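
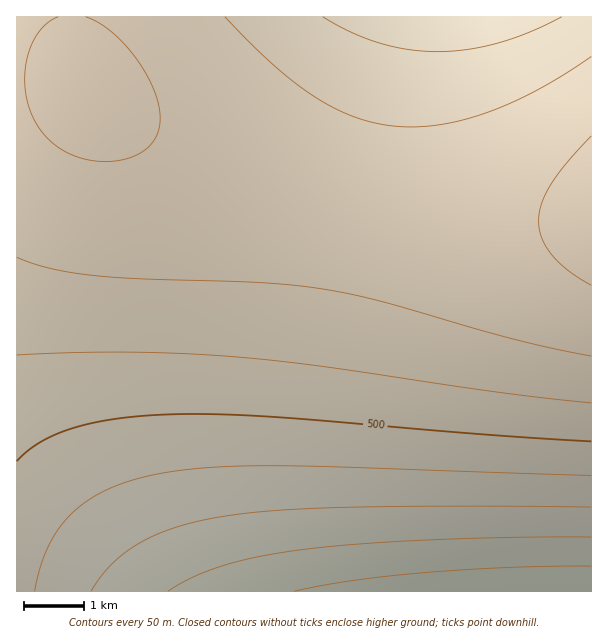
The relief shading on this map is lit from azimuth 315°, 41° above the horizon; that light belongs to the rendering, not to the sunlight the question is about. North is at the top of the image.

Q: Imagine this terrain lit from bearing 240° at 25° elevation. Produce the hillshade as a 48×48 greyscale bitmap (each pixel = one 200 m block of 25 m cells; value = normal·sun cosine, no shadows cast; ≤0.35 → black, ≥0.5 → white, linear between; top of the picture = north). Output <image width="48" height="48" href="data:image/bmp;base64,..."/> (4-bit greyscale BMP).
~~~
<image width="48" height="48" href="data:image/bmp;base64,Qk32BAAAAAAAAHYAAAAoAAAAMAAAADAAAAABAAQAAAAAAIAEAAATCwAAEwsAABAAAAAAAAAAAAAAABEREQAiIiIAMzMzAERERABVVVUAZmZmAHd3dwCIiIgAmZmZAKqqqgC7u7sAzMzMAN3d3QDu7u4A////ADNERVVmZ3d4iImZmZqqqqqru7u7u7vMzDNEVVZmd3eIiJmZmaqqqqq7u7u7u7vMzERFVWZnd3iIiZmZmqqqqqu7u7u7u7vMzERVVmZ3d4iImZmZqqqqqru7u7u7u7vMzEVVZmd3eIiJmZmaqqqqqru7u7u7u7vMzFVWZnd3iIiZmZmqqqqqq7u7u7u7u7vMzFVmZnd4iImZmZqqqqqqu7u7u7u7u7vMzFZmZ3eIiImZmaqqqqqru7u7u7u7u7u8zGZmd3iIiJmZmaqqqqqru7u7u7u7u7u7vGZnd4iIiZmZmqqqqqqru7u7u7u7u7u7u2d3eIiImZmZqqqqqqq7u7u7u7u7u7u7u3d3iIiJmZmZqqqqqqqru7u7u7u7u7u7u3d4iIiZmZmaqqqqqqqru7u7u7u7u7u7u3eIiImZmZmqqqqqqqqqu7u7u7u7u7u7u3iIiImZmZmqqqqqqqqqq7u7u7u7u7u7u4iIiJmZmZmqqqqqqqqqqqq7u7u7u7u7u4iIiZmZmZqqqqqqqqqqqqqqq7u7u7u7u4iJmZmZmZqqqqqqqqqqqqqqqqq7u7u7u4iZmZmZmZqqqqqqqqqqqqqqqqqqqru7u5mZmZmZmZmqqqqqqqqqqqqqqqqqqqqqq5mZmZmZmZmZqqqqqqqqqqqqqqqqqqqqqpmZmZmZmZmZmZmZqqqqqqqqqqqqqqqqqpmZmZmZmZmZmZmZmZmZmZqqqqqqqqqqqpmZmZmZmZmZmZmZmZmZmZmZmaqqqqqqqpmZmZmZmZmZmZmZmZmZmZmZmZmZqqqqqpmZmZmZmZmZmZmZmZmZmZmZmZmZmZqqqpmZmZmZmZmZmZmZmZmZmZmZmZmZmZmZqpmZmZmZmZmZmIiIiIiIiIiZmZmZmZmZmZmZmZmZmZiIiIiIiIiIiIiIiJmZmZmZmZmZmZmZmIiIiIiIiIiIiIiIiIiJmZmZmZmZmZmYiIiIiIiIiIiIiIiIiIiIiZmZmZmZmZmIiIiIiId3d3d3d3iIiIiIiImZmZmZmZiIiIiId3d3d3d3d3d3iIiIiIiZmZmZmYiIiId3d3d3d3d3d3d3d3iIiIiImZmZmYiIiHd3d3d3d3d3d3d3d3d4iIiIiZmZmIiId3d3d2ZmZmZmZmd3d3d3iIiIiJmZiIiHd3d3ZmZmZmZmZmZmd3d3eIiIiJmZiIh3d3dmZmZmZmZmZmZmZ3d3d3iIiJmYiId3d2ZmZmZlVVVWZmZmZmd3d3iIiJmYiId3dmZmZlVVVVVVVVZmZmZ3d3eIiJmIiHd3ZmZlVVVVVVVVVVVWZmZnd3d4iJmIh3d2ZmZVVVVVVVVVVVVVZmZmd3d3iJmIh3dmZlVVVVVERERFVVVVVmZmZ3d3iJiId3ZmZVVVVERERERERFVVVWZmZ3d3eIiId3ZmVVVUREREREREREVVVVZmZnd3eIiHd2ZmVVVERERERERERERFVVVmZnd3d4iHd2ZlVVREREQzMzNEREREVVVmZmd3d4iHdmZVVURERDMzMzMzREREVVVWZmd3dw=="/>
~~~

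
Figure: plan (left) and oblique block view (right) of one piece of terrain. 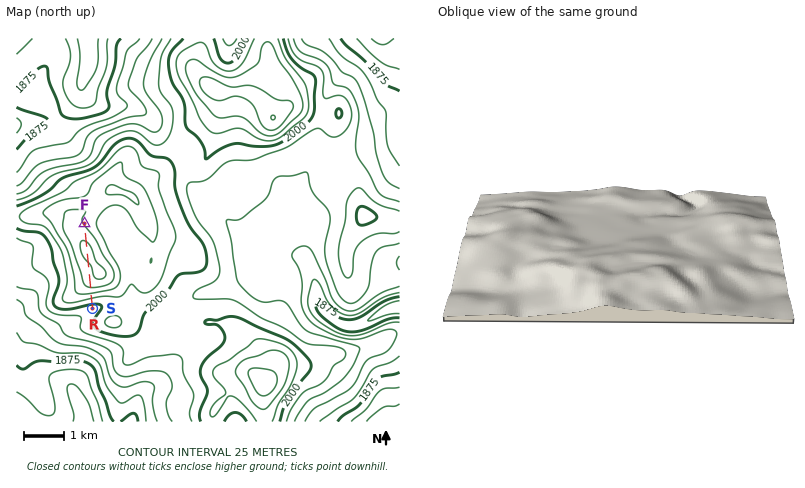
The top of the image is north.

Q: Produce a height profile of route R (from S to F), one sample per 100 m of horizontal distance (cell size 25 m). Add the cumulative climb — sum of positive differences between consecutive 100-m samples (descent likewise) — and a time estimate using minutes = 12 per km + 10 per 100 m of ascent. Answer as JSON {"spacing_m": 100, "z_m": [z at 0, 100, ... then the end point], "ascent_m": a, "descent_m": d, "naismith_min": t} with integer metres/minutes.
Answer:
{"spacing_m": 100, "z_m": [1991, 1999, 2014, 2034, 2054, 2071, 2083, 2090, 2093, 2094, 2095, 2098, 2101, 2105, 2106, 2106, 2104, 2099, 2093, 2086, 2079, 2074, 2073], "ascent_m": 115, "descent_m": 33, "naismith_min": 37}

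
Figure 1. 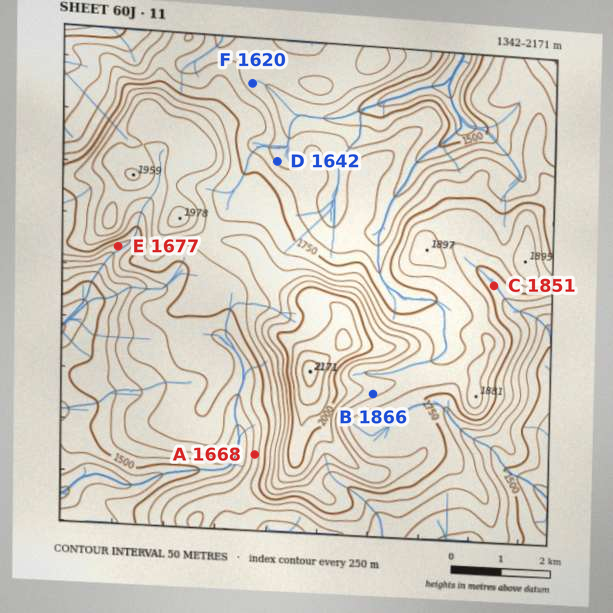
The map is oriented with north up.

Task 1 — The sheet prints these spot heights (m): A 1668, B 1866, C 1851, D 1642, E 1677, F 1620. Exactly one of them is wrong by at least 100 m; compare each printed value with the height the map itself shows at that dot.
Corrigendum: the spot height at C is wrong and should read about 1726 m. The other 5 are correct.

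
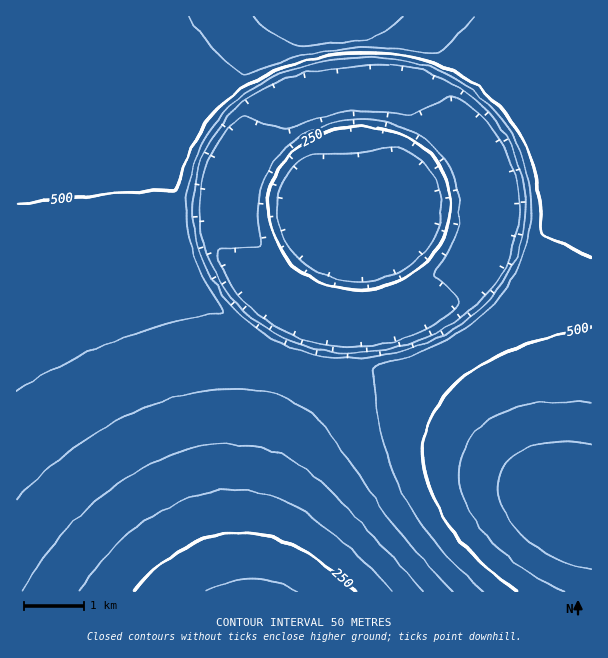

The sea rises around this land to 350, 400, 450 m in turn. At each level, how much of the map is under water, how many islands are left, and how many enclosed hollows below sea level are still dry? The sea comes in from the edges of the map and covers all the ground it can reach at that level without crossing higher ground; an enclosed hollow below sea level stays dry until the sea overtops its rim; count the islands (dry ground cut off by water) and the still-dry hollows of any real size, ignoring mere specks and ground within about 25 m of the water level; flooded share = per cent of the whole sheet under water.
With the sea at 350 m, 12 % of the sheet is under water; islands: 0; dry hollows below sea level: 1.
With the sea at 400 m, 19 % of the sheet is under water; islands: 0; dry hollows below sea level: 1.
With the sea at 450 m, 54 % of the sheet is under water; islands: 0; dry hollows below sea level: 0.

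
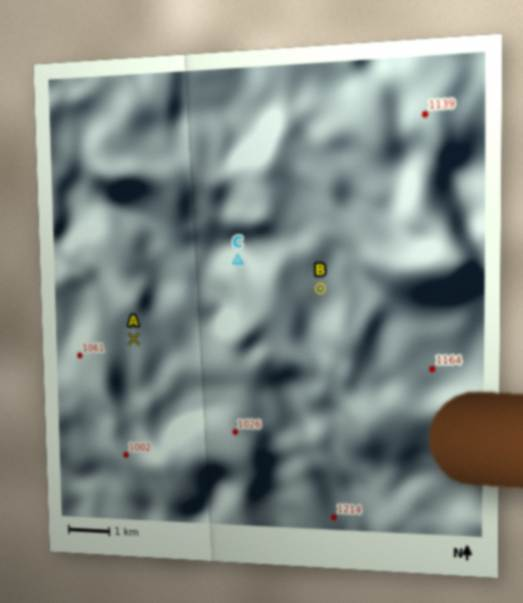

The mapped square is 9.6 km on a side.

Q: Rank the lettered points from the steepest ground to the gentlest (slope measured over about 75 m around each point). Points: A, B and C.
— C B A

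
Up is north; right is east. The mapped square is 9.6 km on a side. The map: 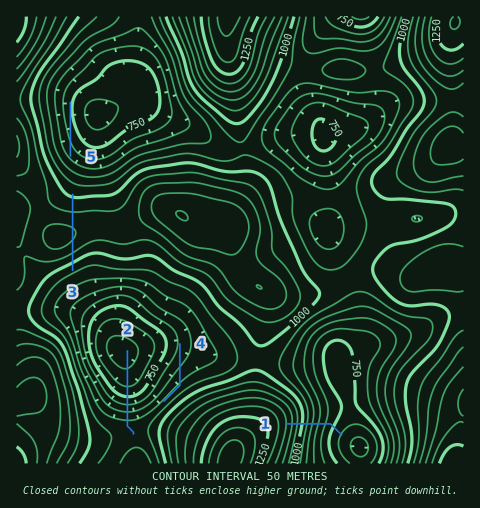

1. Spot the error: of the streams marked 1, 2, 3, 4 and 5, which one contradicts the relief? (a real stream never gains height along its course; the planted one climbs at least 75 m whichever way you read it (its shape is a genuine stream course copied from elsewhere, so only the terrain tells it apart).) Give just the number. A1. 3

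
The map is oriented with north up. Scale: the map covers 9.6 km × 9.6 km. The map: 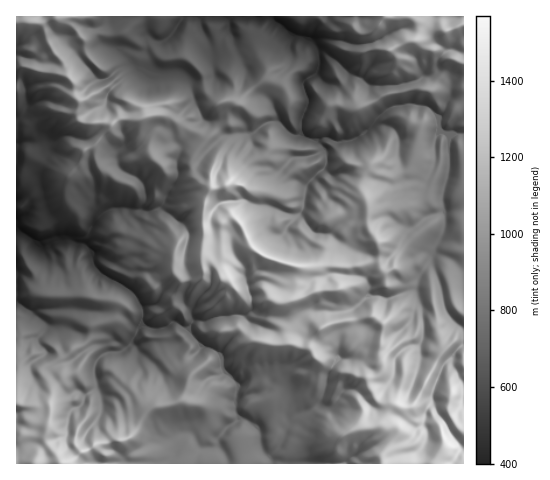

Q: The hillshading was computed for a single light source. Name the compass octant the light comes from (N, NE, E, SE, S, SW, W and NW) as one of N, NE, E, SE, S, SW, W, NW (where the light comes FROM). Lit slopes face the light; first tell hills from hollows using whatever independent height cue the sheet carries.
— NE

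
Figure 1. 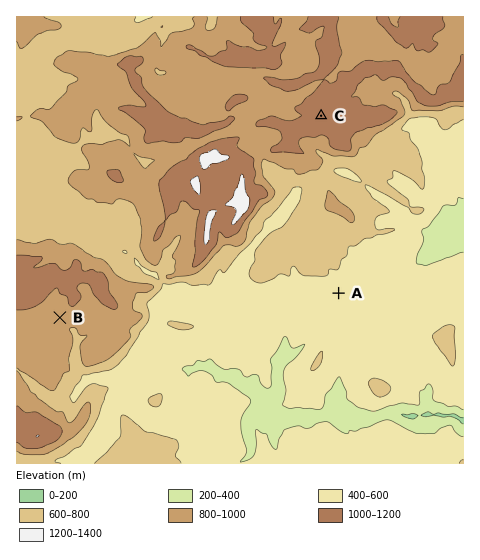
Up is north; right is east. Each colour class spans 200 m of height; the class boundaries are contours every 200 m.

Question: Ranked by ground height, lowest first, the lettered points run A B C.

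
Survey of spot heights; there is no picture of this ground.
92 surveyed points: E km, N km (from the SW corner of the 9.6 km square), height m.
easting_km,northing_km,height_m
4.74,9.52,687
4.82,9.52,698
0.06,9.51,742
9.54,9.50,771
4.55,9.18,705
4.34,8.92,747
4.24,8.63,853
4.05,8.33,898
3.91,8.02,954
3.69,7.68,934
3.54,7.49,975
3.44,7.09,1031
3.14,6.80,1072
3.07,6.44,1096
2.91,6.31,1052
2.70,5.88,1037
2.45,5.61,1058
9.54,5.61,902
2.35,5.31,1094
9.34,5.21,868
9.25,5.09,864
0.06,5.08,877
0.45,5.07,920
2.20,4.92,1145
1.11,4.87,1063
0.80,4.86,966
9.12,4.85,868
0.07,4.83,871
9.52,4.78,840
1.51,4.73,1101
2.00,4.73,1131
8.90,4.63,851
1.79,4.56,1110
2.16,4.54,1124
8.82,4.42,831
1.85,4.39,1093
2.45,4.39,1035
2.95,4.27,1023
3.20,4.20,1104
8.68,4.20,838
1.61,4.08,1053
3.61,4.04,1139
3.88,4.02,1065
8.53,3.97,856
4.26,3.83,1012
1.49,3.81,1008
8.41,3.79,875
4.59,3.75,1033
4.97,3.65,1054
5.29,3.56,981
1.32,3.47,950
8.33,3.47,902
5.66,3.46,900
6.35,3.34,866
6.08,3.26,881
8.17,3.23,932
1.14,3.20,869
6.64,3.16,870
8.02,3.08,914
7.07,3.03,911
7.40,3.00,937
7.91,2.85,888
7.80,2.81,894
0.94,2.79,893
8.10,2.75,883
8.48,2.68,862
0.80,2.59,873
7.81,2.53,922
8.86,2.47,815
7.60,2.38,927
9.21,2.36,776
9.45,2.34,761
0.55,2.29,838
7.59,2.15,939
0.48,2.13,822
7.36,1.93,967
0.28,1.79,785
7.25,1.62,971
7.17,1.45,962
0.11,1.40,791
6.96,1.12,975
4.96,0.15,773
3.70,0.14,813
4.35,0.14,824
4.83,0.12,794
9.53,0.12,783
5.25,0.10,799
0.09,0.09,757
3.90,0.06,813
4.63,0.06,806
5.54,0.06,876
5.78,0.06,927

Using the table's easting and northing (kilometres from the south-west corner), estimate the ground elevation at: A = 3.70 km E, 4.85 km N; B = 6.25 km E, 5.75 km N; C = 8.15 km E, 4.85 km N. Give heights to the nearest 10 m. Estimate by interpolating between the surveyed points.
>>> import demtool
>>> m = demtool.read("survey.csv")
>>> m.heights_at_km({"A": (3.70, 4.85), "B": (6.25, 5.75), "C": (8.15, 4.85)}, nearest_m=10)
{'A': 1070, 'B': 980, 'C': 870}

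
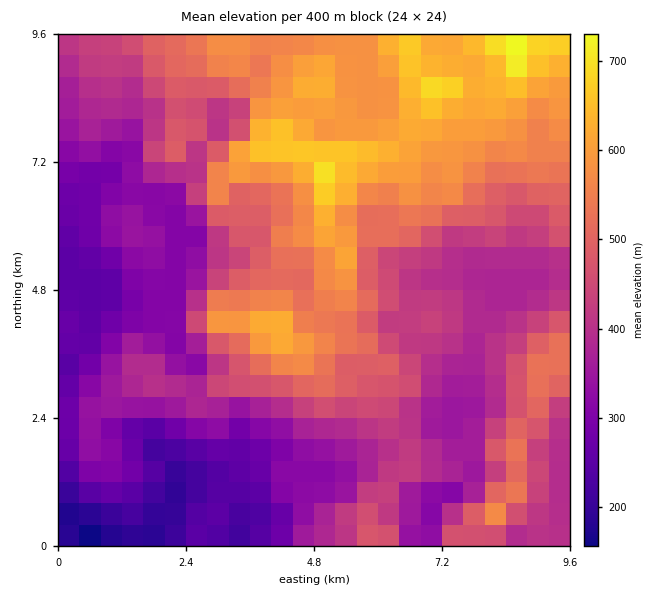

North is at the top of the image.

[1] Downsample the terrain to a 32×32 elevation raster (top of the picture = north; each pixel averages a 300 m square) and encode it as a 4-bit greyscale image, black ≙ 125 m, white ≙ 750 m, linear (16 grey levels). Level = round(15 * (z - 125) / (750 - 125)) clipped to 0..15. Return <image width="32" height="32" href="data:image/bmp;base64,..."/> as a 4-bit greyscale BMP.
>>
<image width="32" height="32" href="data:image/bmp;base64,Qk12AgAAAAAAAHYAAAAoAAAAIAAAACAAAAABAAQAAAAAAAACAAATCwAAEwsAABAAAAAAAAAAAAAAABEREQAiIiIAMzMzAERERABVVVUAZmZmAHd3dwCIiIgAmZmZAKqqqgC7u7sAzMzMAN3d3QDu7u4A////ACERISIzIjNGZnmGRYiIZnYREiIiMzIzRWeIh1V5qnd2EiIyIiMyM0VWeHZUVpuXdyM0MyIiMzRVVWeGVUV5qXYkREMiIjM1VVVWeHZmWJl2NFVDIjMzNEVVZmd3ZmiodjVUMiM0Q0RVVmZ3dlV5qXc1VEM0VVRVVmZnd2VVZ5mHNVVVVWZVVmeHeIdlVWeJhzRWZmZnd3eJmYiIdmVmipk0VWd2V4mZmpmYmXZmZ4qaM0VnZUaImrupmZh2ZmeJmjNFZlRXmbzLuqmHd3ZneJpDNFVFervMyqqpd3d2Z3eJMzNERHu7vLqqqXd3d2ZneDMzRERpqqqpq6mHd3ZmZmczM0VEV4mamayph3d2ZmZnMzNFRFZ4mZmsqHd3ZmZmZjNEVVRGiJqqvLmIh3ZnZnczRVVURZiKu8ypqph3iHeIM0VVRFeYiavMqZqpmZiIiURFVUVpqJmr3bqruqqYiJlERFVVeqmaq93Lu7u6qZmpRERWd2nMu8ztzLy7u6qqqkVURph4vN3d3d3Mu7u6u6pWZVaJh3rd3LzMzMy7u7qrVmZmiIdovMu7u7zMzMy7u2ZmZoiHeLu7zLu83czMy7tmd2eJiJmrvMu7vN7czMy7Z3d4mZmqq7zLu7zd3MztzGd3eJmqu6q7u7vN3MzN/t13eImZqruqq7u7zdzM3v7d"/>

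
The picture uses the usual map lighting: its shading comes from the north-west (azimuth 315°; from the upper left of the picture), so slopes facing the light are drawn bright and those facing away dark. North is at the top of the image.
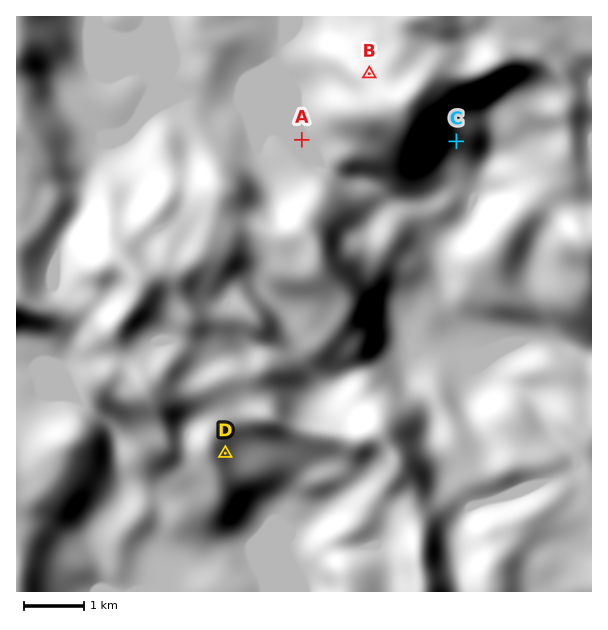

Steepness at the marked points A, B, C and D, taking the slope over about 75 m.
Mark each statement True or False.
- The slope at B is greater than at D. False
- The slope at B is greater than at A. True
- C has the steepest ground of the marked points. True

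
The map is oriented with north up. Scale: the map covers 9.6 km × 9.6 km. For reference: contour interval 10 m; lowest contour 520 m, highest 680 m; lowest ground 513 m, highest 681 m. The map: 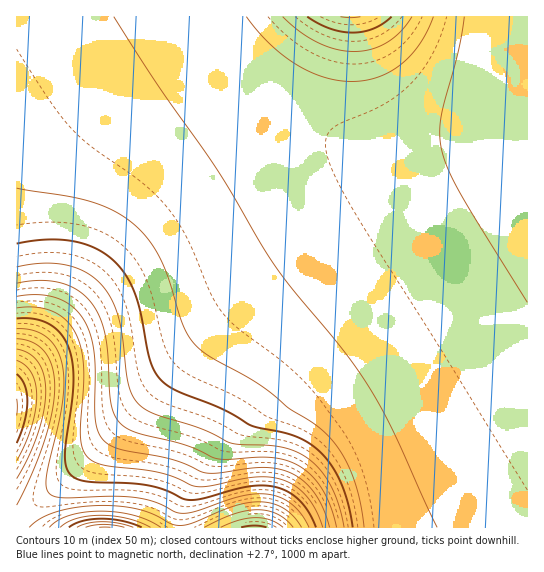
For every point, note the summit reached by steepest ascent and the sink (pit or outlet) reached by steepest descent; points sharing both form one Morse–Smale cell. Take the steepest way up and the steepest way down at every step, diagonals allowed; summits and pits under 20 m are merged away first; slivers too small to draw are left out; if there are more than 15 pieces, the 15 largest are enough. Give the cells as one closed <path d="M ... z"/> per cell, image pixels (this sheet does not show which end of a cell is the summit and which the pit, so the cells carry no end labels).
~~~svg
<path d="M203 16l-187 1 1 506 22-23 46-39 120-124 62-54 100-67 50-27 77-36 34-20 0-19-2-1-37 20-30 11-22 5-43 3-23-3-26-6-20-8-27-15-37-29-34-38z"/><path d="M527 164l-152 91-54 37-41 37-33 46-62 118-5 20 1 15 347-1z"/><path d="M491 16l-286 0-1 2 23 35 21 25 25 23 25 19 27 15 29 10 25 6 34 1 30-4 32-9 53-26 0-80-27-8z"/><path d="M527 133l-33 20-77 36-50 27-100 67-62 54-120 124-46 39-23 23 0 4 163 1 4-27 18-40 46-86 33-46 41-37 54-37 151-90 2-2z"/><path d="M527 16l-34 0-1 2 9 7 26 7z"/>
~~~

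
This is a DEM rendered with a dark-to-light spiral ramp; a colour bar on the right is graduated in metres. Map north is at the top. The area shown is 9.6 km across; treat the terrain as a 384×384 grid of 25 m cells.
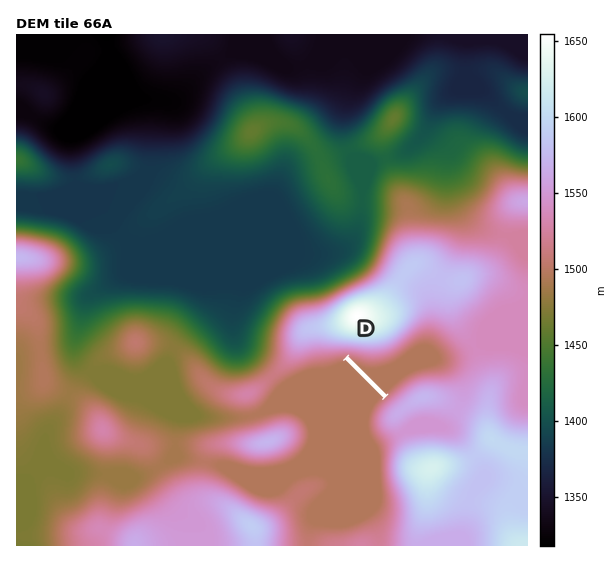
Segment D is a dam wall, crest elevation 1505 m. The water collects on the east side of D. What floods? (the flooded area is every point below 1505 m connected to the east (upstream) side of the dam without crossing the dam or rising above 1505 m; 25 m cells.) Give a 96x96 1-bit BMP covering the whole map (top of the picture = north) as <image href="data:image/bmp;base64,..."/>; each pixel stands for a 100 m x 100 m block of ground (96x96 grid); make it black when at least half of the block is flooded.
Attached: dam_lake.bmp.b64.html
<image width="96" height="96" href="data:image/bmp;base64,Qk2+BAAAAAAAAD4AAAAoAAAAYAAAAGAAAAABAAEAAAAAAIAEAAATCwAAEwsAAAIAAAAAAAAA////AAAAAAAAAAAAAAAAAAAAAAAAAAAAAAAAAAAAAAAAAAAAAAAAAAAAAAAAAAAAAAAAAAAAAAAAAAAAAAAAAAAAAAAAAAAAAAAAAAAAAAAAAAAAAAAAAAAAAAAAAAAAAAAAAAAAAAAAAAAAAAAAAAAAAAAAAAAAAAAAAAAAAAAAAAAAAAAAAAAAAAAAAAAAAAAAAAAAAAAAAAAAAAAAAAAAAAAAAAAAAAAAAAAAAAAAAAAAAAAAAAAAAAAAAAAAAAAAAAAAAAAAAAAAAAAAAAAAAAAAAAAAAAAAAAAAAAAAAAAAAAAAAAAAAAAAAAAAAAAAAAAAAAAAAAAAAAAAAAAAAAAAAAAAAAAAAAAAAAAAAAAAAAAAAAAAAAAAAAAAAAAAAAAAAAAAAAAAAAAAAAAAAAAAAAAAAAAAAAAAAAAAAAAAAAAAAAAAAAAAAAAAAAAAAAAAAAAAAAAAAAAAAAAAAAAAAAAAAAAAAA4AAAAAAAAAAAAAAB8AAAAAAAAAAAAAAD+AAAAAAAAAAAAAAH/gAAAAAAAAAAAAAP//AAAAAAAAAAAAAAf/gAAAAAAAAAAAAAH/gAAAAAAAAAAAAAB/AAAAAAAAAAAAAAA+AAAAAAAAAAAAAAAMAAAAAAAAAAAAAAAAAAAAAAAAAAAAAAAAAAAAAAAAAAAAAAAAAAAAAAAAAAAAAAAAAAAAAAAAAAAAAAAAAAAAAAAAAAAAAAAAAAAAAAAAAAAAAAAAAAAAAAAAAAAAAAAAAAAAAAAAAAAAAAAAAAAAAAAAAAAAAAAAAAAAAAAAAAAAAAAAAAAAAAAAAAAAAAAAAAAAAAAAAAAAAAAAAAAAAAAAAAAAAAAAAAAAAAAAAAAAAAAAAAAAAAAAAAAAAAAAAAAAAAAAAAAAAAAAAAAAAAAAAAAAAAAAAAAAAAAAAAAAAAAAAAAAAAAAAAAAAAAAAAAAAAAAAAAAAAAAAAAAAAAAAAAAAAAAAAAAAAAAAAAAAAAAAAAAAAAAAAAAAAAAAAAAAAAAAAAAAAAAAAAAAAAAAAAAAAAAAAAAAAAAAAAAAAAAAAAAAAAAAAAAAAAAAAAAAAAAAAAAAAAAAAAAAAAAAAAAAAAAAAAAAAAAAAAAAAAAAAAAAAAAAAAAAAAAAAAAAAAAAAAAAAAAAAAAAAAAAAAAAAAAAAAAAAAAAAAAAAAAAAAAAAAAAAAAAAAAAAAAAAAAAAAAAAAAAAAAAAAAAAAAAAAAAAAAAAAAAAAAAAAAAAAAAAAAAAAAAAAAAAAAAAAAAAAAAAAAAAAAAAAAAAAAAAAAAAAAAAAAAAAAAAAAAAAAAAAAAAAAAAAAAAAAAAAAAAAAAAAAAAAAAAAAAAAAAAAAAAAAAAAAAAAAAAAAAAAAAAAAAAAAAAAAAAAAAAAAAAAAAAAAAAAAAAAAAAAAAAAAAAAAAAAAAAAAAAAAAAAAAAAAAAAAAAAAAAAAAAAAAAAAAAAAAAAAAAAAAAAAAAAAAAAAAAAAAAAAAAAAAAAAAAAAAAAAAAAAAAAAAAAAAAAAAAAAAAA="/>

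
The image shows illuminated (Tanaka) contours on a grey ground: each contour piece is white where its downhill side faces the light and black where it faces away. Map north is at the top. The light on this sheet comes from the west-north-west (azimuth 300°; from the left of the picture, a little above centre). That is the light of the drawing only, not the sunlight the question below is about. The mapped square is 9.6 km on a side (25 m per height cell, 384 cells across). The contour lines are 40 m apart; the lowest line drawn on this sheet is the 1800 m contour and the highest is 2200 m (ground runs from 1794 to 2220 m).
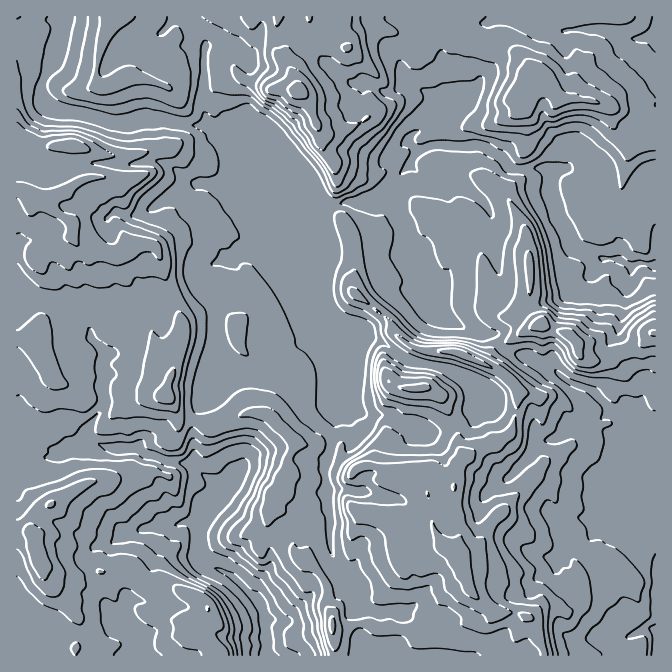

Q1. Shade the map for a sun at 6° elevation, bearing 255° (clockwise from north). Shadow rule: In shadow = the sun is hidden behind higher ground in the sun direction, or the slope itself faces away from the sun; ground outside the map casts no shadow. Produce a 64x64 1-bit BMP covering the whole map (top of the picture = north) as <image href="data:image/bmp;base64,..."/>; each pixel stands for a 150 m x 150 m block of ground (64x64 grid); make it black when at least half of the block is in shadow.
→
<image width="64" height="64" href="data:image/bmp;base64,Qk0+AgAAAAAAAD4AAAAoAAAAQAAAAEAAAAABAAEAAAAAAAACAAATCwAAEwsAAAIAAAAAAAAA////AAAAAAAACA/AwAAHgwEID+DgAAfxAYAP+PAAD/8BwA/4+AAP/wPAH/D8AN//A4Af8fAB//8HgD/hwAP//x8A/+HAB///Hw3/g4AH//M/j/4DAAf/+T//8EMBD//5P//wQwMP//w//+ALAw///D//8AgDL//8D//wAAAvf/wPgvAKcC///AAC+BwAT//wAGD8HgAP//gAY/wOAA//4ADP/gYAJ//AAPjgAweH/+AAAOAHQAz+gAIAwB/HDD+AAQDgP4QOP+ABgPA/gB4/8ACA+H8AHj/wAYH8BwA/P+ABgP8GAn8/4A2A/wYH/v+AHID+Dgfj/mA8gP4YBg/+8DwAfgAB//D4AAB+AAP/wfwAAH4QB/4H/AAA/jAP/A/+AAD8IB/wD/8AAPxAP/AP/wAB/Ag/4A//EAH8ED/BH/8AAf4gPwEf/wAD/wA+AR//A4f/wD4BH/8D3//AfgEf/wP//+B+Ax/+A///4HwCP/AAH8EA/AA/5CAf+ADoAH+EYA/wAPyA/wQA//wA/wH/BgAf/gD/gdwCAfD/Af/zHgAD/P+B//APAP///wP/8A4M///+A//wDAz/gGAD//AYDvgAcAf/+Ag/4ADwB//8Av9gAPAP//gH/3AAcA//8A//YABwH//wD/9gAGAeP/Af/wAAYBh/gD+/AADgAH/AfgEAAACAf8AAAQ=="/>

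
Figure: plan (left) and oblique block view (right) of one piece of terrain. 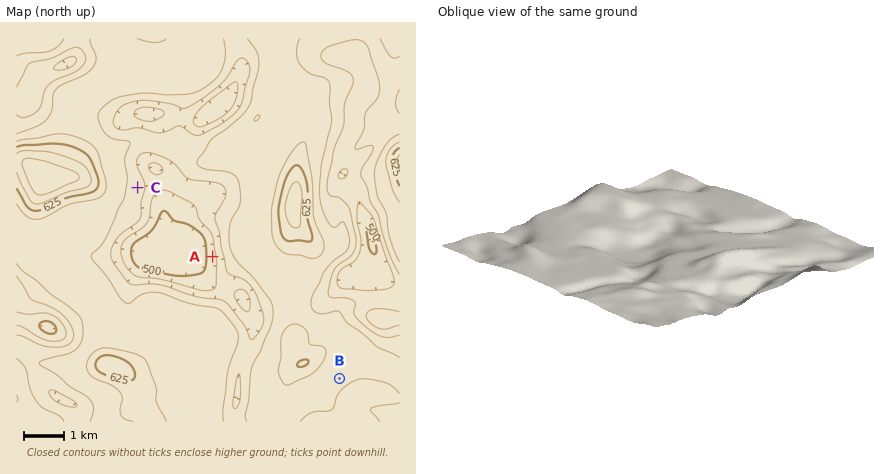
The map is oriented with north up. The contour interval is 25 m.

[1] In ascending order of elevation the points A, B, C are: A C B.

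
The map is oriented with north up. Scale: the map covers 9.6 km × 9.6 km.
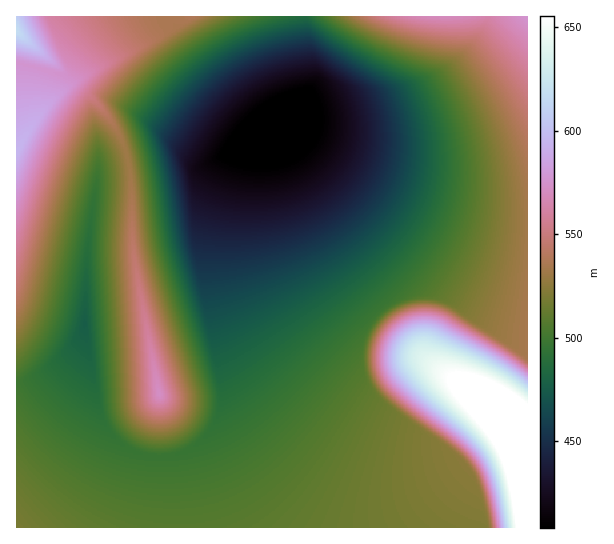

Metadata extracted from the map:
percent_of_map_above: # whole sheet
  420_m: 95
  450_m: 87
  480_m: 75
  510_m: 44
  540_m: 18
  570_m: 9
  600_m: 5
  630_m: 4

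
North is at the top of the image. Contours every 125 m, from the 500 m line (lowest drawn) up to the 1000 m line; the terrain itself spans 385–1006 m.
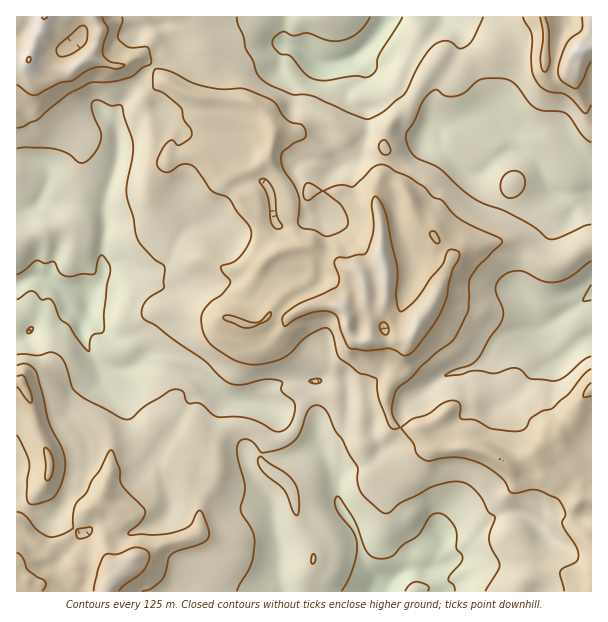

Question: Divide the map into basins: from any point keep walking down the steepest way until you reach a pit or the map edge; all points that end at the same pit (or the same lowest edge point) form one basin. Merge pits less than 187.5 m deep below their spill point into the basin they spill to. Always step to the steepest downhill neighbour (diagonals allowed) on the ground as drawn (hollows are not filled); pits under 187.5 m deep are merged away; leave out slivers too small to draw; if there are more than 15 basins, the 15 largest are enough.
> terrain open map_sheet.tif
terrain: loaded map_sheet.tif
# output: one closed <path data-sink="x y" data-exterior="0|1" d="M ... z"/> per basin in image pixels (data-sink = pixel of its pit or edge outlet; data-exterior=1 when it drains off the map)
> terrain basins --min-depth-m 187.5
<path data-sink="375 591" data-exterior="1" d="M168 82l-6 0-4 3-10 10-2 4 6 21 4 23 6 8 6 2 0 9-7 4-9 10-1 19 13 17 11 19 26 27 21 10 17 2 6-4 16-1-2 5 1 9 18 20-8 15 15 5 26-13 27 0 8 8 2 15 7 12-15 22-4 32-30 2-8 26-8 13-8 4-12 0-21-13-16 0-6 3-13 16 3 25-16 31-2-8-7-11-2-7-7-6-10-1-14 6-5 5-9 18-22 20-26-14 7-12 2-10 4-9 0-29-3-4-9-2-9 0-11 4-9-3-22 13-11-27-6-27-8-15-5-1-1 209 575 1 1-202-10 9-10 20-15 15-9 5-12 13-21 12-8 0-7-6-26-10-40 0-8-10-4-11-18 1-9-2-5-7-4-11 0-16 10-17 6-19 14-27 2-8 10-12 11-19 12-29 0-7-20-22-11-8-12-29-7-7-23 0-2 3 1 15-21-2-18-12-24-2-9 6-15 3-4-13-16-25 4-33-9-15-7-7-12-6-28 0-21-3-18-7z"/><path data-sink="351 57" data-exterior="0" d="M542 16l-447 0 5 17-3 11-9 13 23 9 12 0 12-8 6 0 6 3 20 21 21 12 15 4 43 2 12 6 7 7 9 15-4 33 16 25 4 13 15-3 9-6 24 2 18 12 19 1 1-14 2-3 23 0 7 7 12 29 11 8 20 22 0 7-19 44-14 16-2 8-14 27-6 19-8 12-2 21 4 11 8 8 24 0 4 11 8 10 40 0 11 3 22 13 8 0 21-12 12-13 9-5 15-15 10-20 10-10 0-341-13 2-5 6-5 11-12 0-11-3-2-5 2-33z"/><path data-sink="87 302" data-exterior="0" d="M141 58l-6 0-12 8-12 0-18-8-6 0-18 14-21-2-15-6-4-4-13 0 0 321 6 2 8 15 6 27 11 27 22-13 9 3 11-4 9 0 9 2 3 4 0 29-4 9-2 10-7 12 13 6 10 8 3 0 22-20 9-18 5-5 14-6 10 1 7 6 2 7 7 11 2 8 16-31-3-25 3-6 16-13 16 0 21 13 12 0 8-4 8-13 8-26 30-2 4-32 15-22-7-12-2-15-8-8-27 0-26 13-15-5 8-15-18-20 0-13-15 0-6 4-17-2-21-10-26-27-7-15-17-21 1-19 9-10 7-4 0-9-6-2-6-8-10-45 12-13 8-4-19-20z"/>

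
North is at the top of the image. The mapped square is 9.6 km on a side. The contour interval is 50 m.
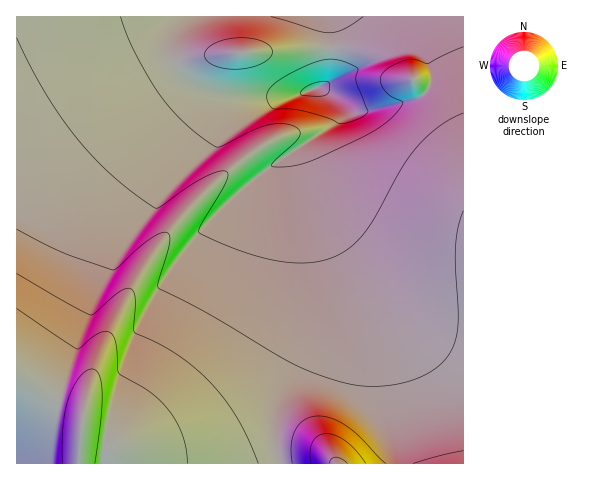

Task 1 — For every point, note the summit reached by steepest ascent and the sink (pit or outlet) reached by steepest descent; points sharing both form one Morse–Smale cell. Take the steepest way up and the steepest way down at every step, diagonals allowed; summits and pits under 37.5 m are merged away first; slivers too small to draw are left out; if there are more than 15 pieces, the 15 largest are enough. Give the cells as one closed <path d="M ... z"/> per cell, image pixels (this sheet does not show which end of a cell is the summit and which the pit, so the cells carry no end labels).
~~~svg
<path d="M463 16l-447 1 0 361 39 26 22 6 5 4-3 34 1 16 200-1-4-16 0-30 2-12 28-64 8-42-4-53-18-86 0-7 9-7 5 26 19 42 20 32 28 34 19 17 33 19 28 7 11-1z"/><path d="M301 146l-9 7 0 7 18 86 4 53-8 42-28 64-2 12 0 30 4 16 183 1 1-141-29-4-29-13-20-14-26-26-22-30-20-36-14-35z"/><path d="M17 379l-1 84 62 1 4-50-5-4-22-6z"/>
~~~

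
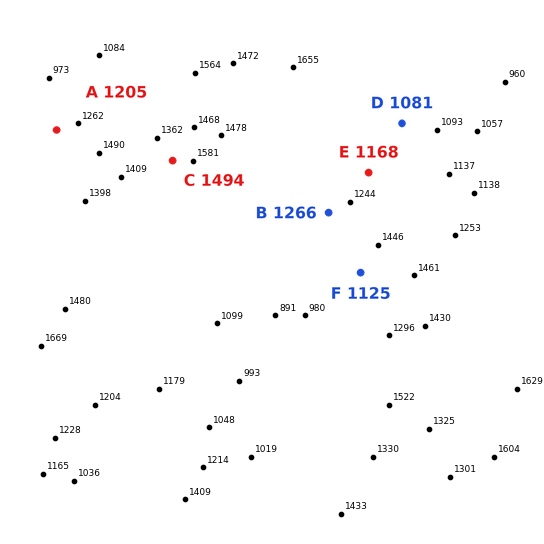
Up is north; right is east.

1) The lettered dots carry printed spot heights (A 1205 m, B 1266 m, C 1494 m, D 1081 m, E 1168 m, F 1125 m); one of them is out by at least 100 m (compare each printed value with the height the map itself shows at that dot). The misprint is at F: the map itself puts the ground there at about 1325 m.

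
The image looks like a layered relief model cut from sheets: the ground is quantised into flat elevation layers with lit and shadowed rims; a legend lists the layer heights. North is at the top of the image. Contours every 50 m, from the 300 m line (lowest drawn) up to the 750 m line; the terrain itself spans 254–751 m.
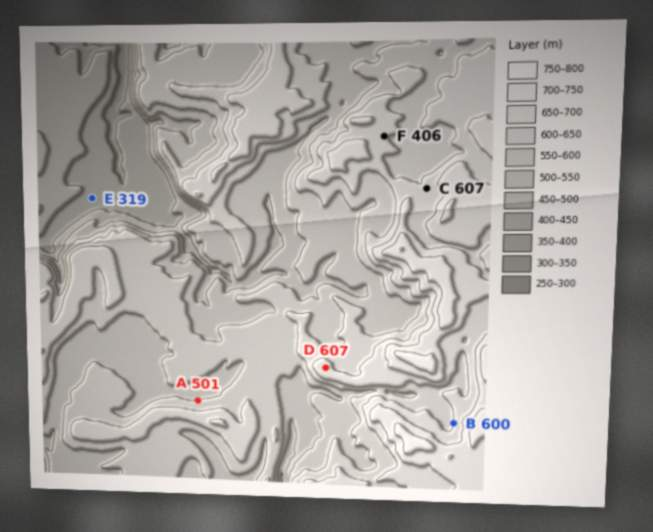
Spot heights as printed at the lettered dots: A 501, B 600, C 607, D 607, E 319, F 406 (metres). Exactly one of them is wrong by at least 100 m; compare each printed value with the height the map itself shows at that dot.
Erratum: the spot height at F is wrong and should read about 606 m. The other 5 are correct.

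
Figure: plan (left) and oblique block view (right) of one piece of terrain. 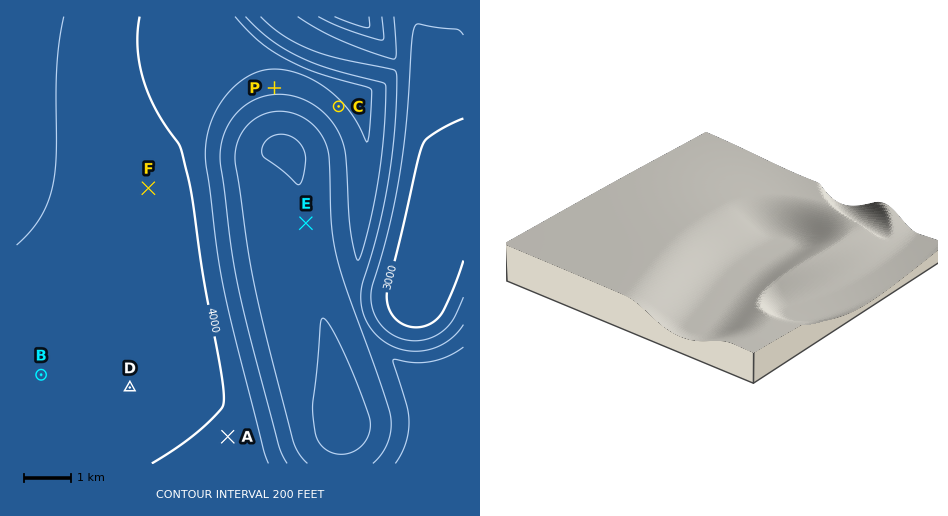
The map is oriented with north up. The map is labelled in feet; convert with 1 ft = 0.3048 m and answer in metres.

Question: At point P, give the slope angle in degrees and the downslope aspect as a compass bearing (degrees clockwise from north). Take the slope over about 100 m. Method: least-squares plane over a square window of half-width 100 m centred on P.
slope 8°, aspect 176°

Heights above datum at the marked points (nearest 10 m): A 1210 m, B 1250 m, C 1150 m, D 1240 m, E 980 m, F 1250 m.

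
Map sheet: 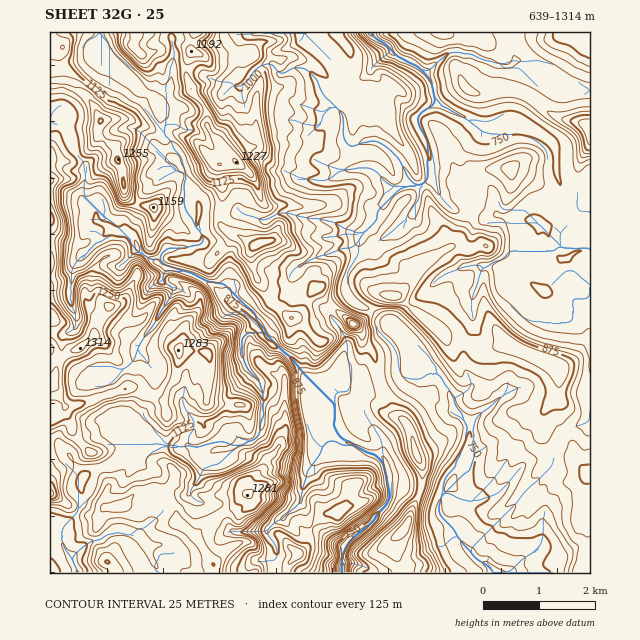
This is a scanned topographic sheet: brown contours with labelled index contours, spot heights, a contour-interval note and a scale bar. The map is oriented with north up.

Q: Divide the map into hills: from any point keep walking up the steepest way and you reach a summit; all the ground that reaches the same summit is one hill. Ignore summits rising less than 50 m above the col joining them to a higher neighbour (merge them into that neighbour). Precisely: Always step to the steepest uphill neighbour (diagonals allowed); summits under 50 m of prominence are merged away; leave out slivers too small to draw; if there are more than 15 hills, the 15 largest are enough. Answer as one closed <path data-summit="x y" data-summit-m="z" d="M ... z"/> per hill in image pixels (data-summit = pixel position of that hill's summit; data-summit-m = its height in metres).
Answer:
<path data-summit="80 348" data-summit-m="1314" d="M62 118l-12 2 0 324 9 1 12 12 12 19 29-12 24-17-10-13-2-6 23-19 8-24-1-13-9-14-7-7 0-4 7-13 10-11 17-30 0-5-10-7 3-12 9 0 19 5 18 10 13 13 1-2-1 2 7 8 14 9 7 7 14 19 24 16 15 19 8 27 17 29-7 7-2 13-14 21-7 31 5 6 3 13 23 18 12 6 7-8 7-3 18-16 11-13 4-9-1-23-3-12-4-5 0-14-20-31-12-16 10 2 5-5 0-8-2-2-20 0-5-4 5-22 4-9 0-7-19-28 5-8 14-10-2-17 14-26 0-11-6 5-31 9-18 8-19 15-16-7-9 0-20 9-12 11 2-10-2-24-12-15-9 0-19 5-18 0-6 4-7 11-2 0-18-14-1-7-8-9-12 0-18-10-2-2 0-7-11-10-3-6 4-19-1-13-11-15-8-24z"/><path data-summit="393 296" data-summit-m="963" d="M432 178l-12 8-1 16-5 10-17 17-10 7-6 0-10-10-10 10-2 16-14 26 0 12 2 5 9 9 17 7 11 10 13 7 9 9 14 22 20 16 12 25 11-6 10-9 12 2 12 10 0 3-6 7-20 16-5 29-15 31 0 3 10 9-6 38 15 19 9-14 34-31 10-14 29-28 3-15 6-13 12-9 17-8 0-128-6 6-25 2-15-10 13-25 5-6-8-7-9-27-12-6-17 0-15-4-17 3-28-7-11-8z"/><path data-summit="236 162" data-summit-m="1227" d="M252 32l-81 1 4 21-3 8-1 23-14 18 0 3 4 11 1 13 10 17 0 10 13 17 3 11 11 20 0 7 46 2 17 7 5 0 10-7 10-2 15 6 27 3 33 14 10-9 7-10 10-23 4-3 16-7-9-22-16-16-10-5-7 0-11 6-9-1-3-5 0-20-4-10-32-40-15-1-9 5-4 0-7-10-9 0-9 6-6 7-6-1-3-5-2-26 4-6z"/><path data-summit="247 495" data-summit-m="1281" d="M256 326l-6 2-6 6-1 24 4 10 11 11 6 14-2 34-3 7-7 8-12 0-12 7-10 0-10 7-6 0-14-10-12 1-20-7-9 0-18 10-17 14-11 3-17 9-3 7 1 21-6 10-12 13-3 8 3 13 7 9 16-14 11-3 20-11 14 3 13 11 14 30 88 0 3-7 5-4 18-3 3-4 0-8-8-12 0-7 9-7 6-2 17-16 7-31 14-21 2-13 7-7-17-29-6-21-8-15-9-10-24-16z"/><path data-summit="118 159" data-summit-m="1255" d="M100 32l-50 1 0 86 12-1 2 2 10 30 11 15 1 13-4 19 3 6 11 10 0 7 16 11 16 1 14 21 15 9 9-13 22-2 17-4-8-17 2-21-11-20-3-11-13-17 0-10-10-17-5-28-4-5-11-6-39-37-3-6z"/><path data-summit="178 350" data-summit-m="1283" d="M174 269l-8 0-4 7 0 5 10 7 0 5-17 30-10 11-7 13 0 4 7 7 9 14 0 18-7 19-19 16-4 6 11 15 12-6 9 0 20 7 12-1 14 10 6 0 6-6 14-1 12-6-12-15-1-14 4-19 20-20-8-17 0-20 5-8 7-4-10-12-14-9-20-21-18-10z"/><path data-summit="590 127" data-summit-m="924" d="M459 52l-7 0-6 3-20 17 7 13 2 15 15 11 30 14 13 1 14-4 8 0 16 6 15 10 9 12 2 25 9 24-1 17-18 11 3 17 10 15 7 0 10-7 13-3 0-157-23-4-20-15-28-13-4 0-6 6-12 0-24-11-9 0z"/><path data-summit="416 454" data-summit-m="960" d="M421 360l-19 16-25 11-11 1-1 5-5 5-9-1 31 46 0 14 6 9 2 20 11 1 39 14 24-40 5-20 2-15-8-10-8-4-5-19-10-18z"/><path data-summit="404 530" data-summit-m="992" d="M401 487l-11 1 0 9-4 9-22 23-14 9-6 7-1 28 150-1-8-9-5-1-18-18-8-16-13-11-3-7 1-9z"/><path data-summit="257 244" data-summit-m="1141" d="M287 212l-10 2-10 7-5 0-17-7-46-1-2 13 6 15 2 2 11-1 12 15 2 24-2 10 12-11 20-9 9 0 16 7 19-15 18-8 31-9 8-9-2-4-30-12-27-3z"/><path data-summit="353 324" data-summit-m="1044" d="M347 295l-14 9-5 8 19 29 0 7-4 9-5 22 5 4 20 0 3 5 5 0 20-7 20-11 9-12-14-21-15-13-7-3-11-10-17-7z"/><path data-summit="442 33" data-summit-m="833" d="M511 32l-140 1 3 5 11 5 9 12 34 16 11-11 13-8 21 3 24 11 12 0 7-7-6-16z"/><path data-summit="135 33" data-summit-m="1217" d="M170 32l-69 0-1 16 3 6 16 16 23 21 11 6 4 5 14-17 1-23 3-8z"/><path data-summit="590 33" data-summit-m="899" d="M590 32l-78 0-2 11 6 17 31 13 20 15 23 3z"/><path data-summit="298 554" data-summit-m="1071" d="M301 504l-33 24 0 7 8 12-1 25 67 1 2-26-13-7-17-12-7-7-2-12z"/>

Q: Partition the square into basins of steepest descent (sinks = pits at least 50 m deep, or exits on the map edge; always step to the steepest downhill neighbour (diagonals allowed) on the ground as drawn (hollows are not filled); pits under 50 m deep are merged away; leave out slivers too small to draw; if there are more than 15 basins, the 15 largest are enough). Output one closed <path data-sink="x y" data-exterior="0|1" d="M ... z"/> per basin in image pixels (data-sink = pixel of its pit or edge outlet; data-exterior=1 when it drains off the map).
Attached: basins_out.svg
<path data-sink="371 33" data-exterior="1" d="M590 32l-540 1 0 460 37 22 12 2-2 10 16 18-6 16 9 12 170-1 2-7 17-17 2-5-1-9-7-10-26-24-21-2-7-8 0-5 19-17 2-9 13-12 6-14 0-55-7-17 11-21 1-19 3-3 7 3 15 18 9 3 16-16 6-2 11 0 9-6 15-24 19 3 46 41 13 1 24 10 7 0 18-7 50 24 0 30-14 16-1 9 6 8 25 18 5 17 10 11-4 8-3 14-1 22 6 5 3-1z"/><path data-sink="493 572" data-exterior="1" d="M384 294l-3 0-5 5-9 17-13 8 8 10 2 10 8 7 3 6 4 25 11 21 3 10 9 6 8 11 4 20 9 19-2 20-2 8-7 13-5 14-14 17 3 14 8 10 2 7 184 1 0-49-9-5 1-22 3-14 4-8-10-11-5-17-25-18-6-8 1-9 14-16 0-30-50-24-18 7-7 0-24-10-13-1-46-41z"/><path data-sink="342 572" data-exterior="1" d="M294 318l-4 3-2 23-10 17 7 17 0 55-9 18-10 8-2 9-19 17 0 5 10 10 18 0 4 2 29 32 1 9-2 5-17 17-1 8 118 0 1-5-10-13-3-14 16-20 3-11 7-13 4-18-2-15-7-14-4-20-8-11-9-6-3-10-11-21-4-25-3-6-8-7-3-13-8-7-7 0-6 2-12 13-9 3-19-21z"/><path data-sink="77 572" data-exterior="1" d="M52 494l-2 1 0 77 65 1-1-5-7-7 6-16-16-18 2-10-12-2z"/>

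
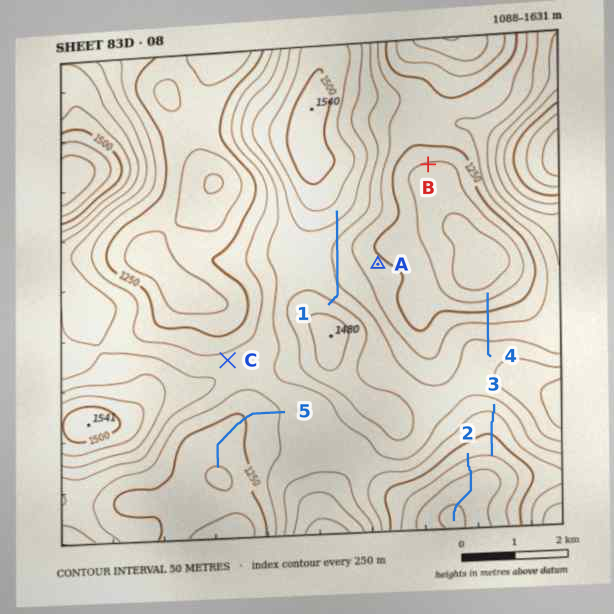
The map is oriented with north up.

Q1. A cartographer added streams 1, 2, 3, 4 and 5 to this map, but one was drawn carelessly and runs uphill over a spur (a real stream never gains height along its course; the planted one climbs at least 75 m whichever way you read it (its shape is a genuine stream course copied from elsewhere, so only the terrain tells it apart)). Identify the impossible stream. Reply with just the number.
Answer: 1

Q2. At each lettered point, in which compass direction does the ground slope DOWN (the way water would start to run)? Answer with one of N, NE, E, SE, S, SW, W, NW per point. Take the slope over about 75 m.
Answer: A NE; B S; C N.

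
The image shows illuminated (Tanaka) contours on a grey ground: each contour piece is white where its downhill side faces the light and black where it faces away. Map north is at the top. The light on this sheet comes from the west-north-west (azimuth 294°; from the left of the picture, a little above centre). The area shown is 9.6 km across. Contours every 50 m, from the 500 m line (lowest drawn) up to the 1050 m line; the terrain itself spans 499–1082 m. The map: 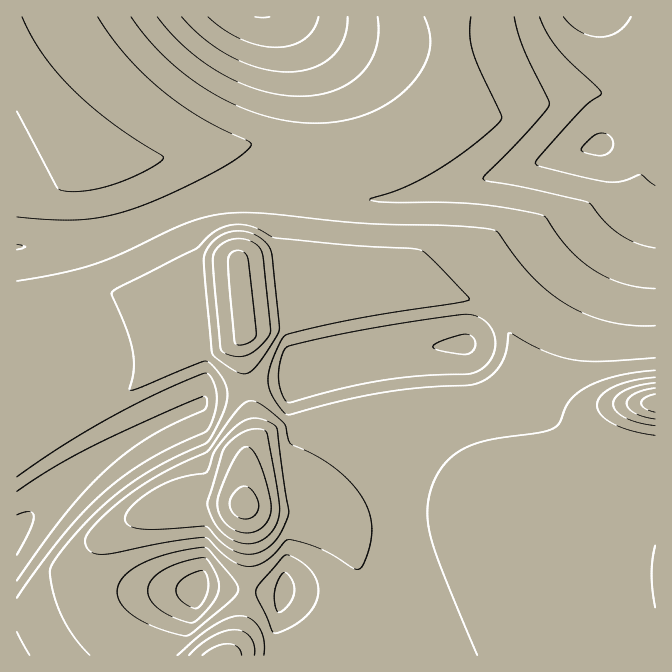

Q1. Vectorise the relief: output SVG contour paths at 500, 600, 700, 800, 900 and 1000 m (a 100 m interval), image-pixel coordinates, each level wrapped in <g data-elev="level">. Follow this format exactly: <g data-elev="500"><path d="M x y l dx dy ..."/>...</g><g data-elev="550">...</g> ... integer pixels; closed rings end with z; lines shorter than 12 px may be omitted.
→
<g data-elev="500"><path d="M270 17l-15 0"/></g><g data-elev="600"><path d="M655 186l-15-11-18 6-15 1-63-15-9-4 4-6 41-46 21-18-4-6-27-25-13-14-10-15-7-16"/><path d="M348 17l-1 11-3 10-5 10-7 9-10 6-10 5-12 3-13 1-27-4-28-11-27-17-23-23"/></g><g data-elev="700"><path d="M195 609l-8-4-6-5-4-5-1-7 3-6 6-5 11-5 8-1 4 7 0 12-6 14-3 3z"/><path d="M17 491l40-26 44-23 92-42 11-4 3 2 0 8-3 4-32 15-23 12-22 15-25 22-38 42-47 65"/><path d="M457 354l-19-4-5-3 6-5 20-7 8-1 5 3 3 3 0 5-3 7-7 2z"/><path d="M655 289l-16-2-15-3-15-6-15-8-22-18-13-15-12-19-7-3-35-7-31-4-86-2-18-2 0-2 37-12 30-16 37-25 27-25 0-7-20-41-8-20-3-17 1-18"/><path d="M17 244l8 3-8 3"/><path d="M424 17l6 18-1 17-7 18-15 18-19 15-21 11-25 7-27 2-25-2-25-5-26-10-25-12-24-16-22-18-19-20-18-23"/></g><g data-elev="800"><path d="M182 635l-28-8-22-12-9-8-4-7-2-6 1-7 3-7 6-6 18-12 29-10 31-5 5 4 24 29 4 7 0 5-8 10-36 30-7 4z"/><path d="M274 633l-17-35-1-8 4-6 22-26 3-3 3 0 13 7 11 10 6 12 0 11-4 12-11 12-16 10-10 4z"/><path d="M655 358l-55 3-26-1-30-9-34-18-2 0-2 20-6 12-10 11-12 7-10 2-44 2-42 6-35 7-60 14-5-4-9-13-4-9-1-8 1-10 4-12 7-16 5-7 59-14 119-19 6-2 0-2-34-36-15-12-72-5-71-7-22-10-11-3-14 0-11 4-9 6-15 14-75 38-6 3-2 3 14 35 7 22 1 18-4 22 8-2 67-27 7 4 11 13 3 9 1 10-6 20-9 19-5 7-52 25-37 25-36 34-20 23-10 15-2 7 1 10 9 30 13 23 17 20"/><path d="M17 111l39 74 5 5 9 2 14-1 27-6 33-13 14-9 5-5-1-3-28-17-26-18-36-32-16-16-14-19-11-18-9-18"/></g><g data-elev="900"><path d="M254 655l0-10-4-8-6-5-10-2-10 1-12 6-13 8-10 10"/><path d="M242 554l15-1 13-7 10-12 9-20-12-86-7-6-13-4-7 1-6 2-15 12-15 19-7 20-30 7-22 9-22 17-6 7-2 6 3 7 14 4 20 0 43-3 4 2 16 17z"/><path d="M655 546l-3 28 3 33"/><path d="M655 377l-23 4-18 6-13 8-3 5-1 5 1 5 3 5 13 9 18 7 23 4"/><path d="M230 355l12 1 10-3 13-12 6-9-9-79-2-5-5-4-13-5-10 0-8 4-8 7-3 7 7 90 3 5z"/></g><g data-elev="1000"><path d="M239 532l11 1 10-4 8-9 3-10-2-17-7-25-8-17-7-4-7 3-6 10-12 26-5 16 2 10 4 8 7 7z"/><path d="M655 388l-20 5-7 5-1 5 2 5 6 5 20 6"/></g>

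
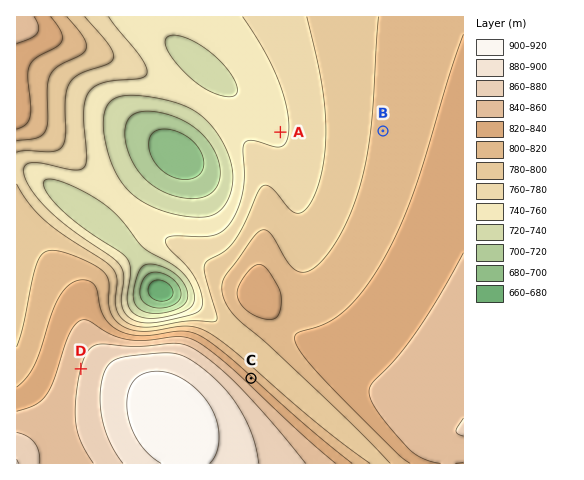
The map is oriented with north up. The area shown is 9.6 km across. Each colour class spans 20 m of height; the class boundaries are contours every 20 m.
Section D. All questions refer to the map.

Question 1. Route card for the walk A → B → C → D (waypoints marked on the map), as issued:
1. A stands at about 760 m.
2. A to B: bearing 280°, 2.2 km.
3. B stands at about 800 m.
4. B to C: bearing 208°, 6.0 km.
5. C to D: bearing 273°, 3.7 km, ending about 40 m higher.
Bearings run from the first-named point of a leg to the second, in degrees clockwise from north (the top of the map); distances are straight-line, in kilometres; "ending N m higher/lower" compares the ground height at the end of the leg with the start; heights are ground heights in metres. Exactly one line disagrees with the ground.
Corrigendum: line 2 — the bearing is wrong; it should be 089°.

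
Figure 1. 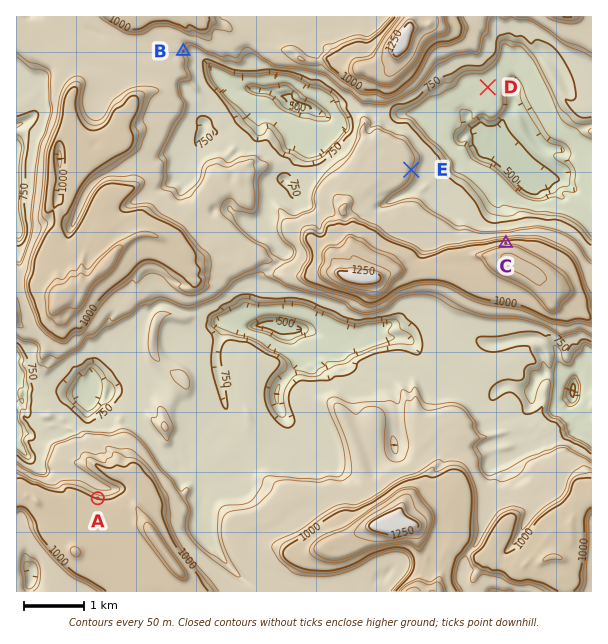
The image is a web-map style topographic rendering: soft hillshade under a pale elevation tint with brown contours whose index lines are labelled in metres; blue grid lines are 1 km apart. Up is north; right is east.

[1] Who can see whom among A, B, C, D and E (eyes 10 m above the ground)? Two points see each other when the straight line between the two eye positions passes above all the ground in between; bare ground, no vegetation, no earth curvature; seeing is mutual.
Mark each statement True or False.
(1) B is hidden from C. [False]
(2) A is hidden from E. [True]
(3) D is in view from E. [True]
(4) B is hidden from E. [True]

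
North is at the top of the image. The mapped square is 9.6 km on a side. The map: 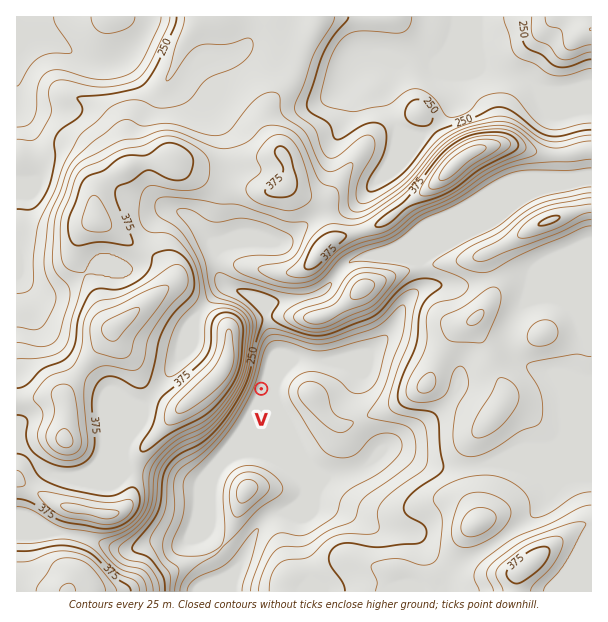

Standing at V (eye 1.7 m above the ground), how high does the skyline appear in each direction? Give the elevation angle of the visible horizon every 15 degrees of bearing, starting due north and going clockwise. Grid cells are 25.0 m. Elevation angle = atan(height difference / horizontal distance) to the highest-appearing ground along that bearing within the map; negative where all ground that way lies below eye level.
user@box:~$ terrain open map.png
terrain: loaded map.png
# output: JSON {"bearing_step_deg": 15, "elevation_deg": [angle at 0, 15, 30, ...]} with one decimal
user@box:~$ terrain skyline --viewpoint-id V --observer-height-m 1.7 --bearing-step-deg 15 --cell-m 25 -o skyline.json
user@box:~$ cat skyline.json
{"bearing_step_deg": 15, "elevation_deg": [5.2, 5.8, 7.0, 6.1, 2.3, 2.6, 4.4, 4.0, 2.5, 1.7, 2.0, 1.5, 2.2, 2.1, 2.6, 4.3, 11.8, 18.2, 22.7, 25.2, 25.5, 23.4, 18.6, 11.6]}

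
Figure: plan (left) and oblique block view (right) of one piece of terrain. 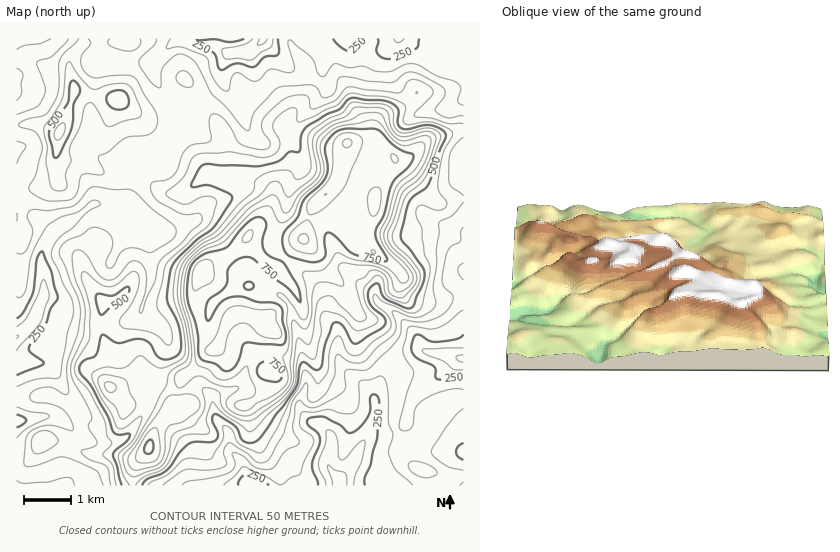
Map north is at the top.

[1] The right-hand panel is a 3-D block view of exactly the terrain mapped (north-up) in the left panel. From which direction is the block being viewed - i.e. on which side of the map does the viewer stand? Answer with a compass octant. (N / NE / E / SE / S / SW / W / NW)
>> E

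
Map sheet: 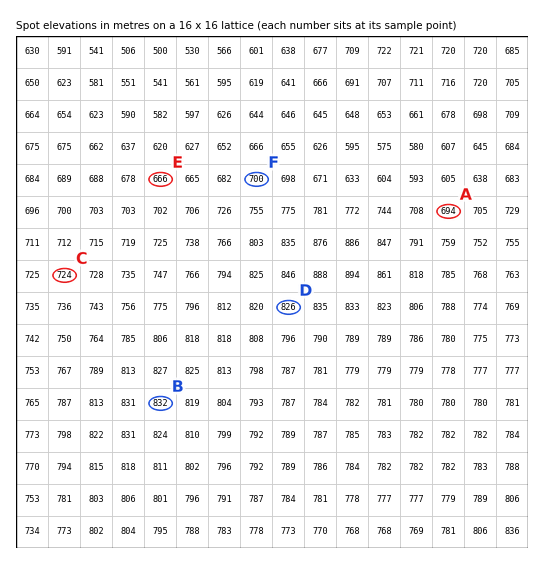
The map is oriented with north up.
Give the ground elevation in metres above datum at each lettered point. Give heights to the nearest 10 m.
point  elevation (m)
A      690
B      830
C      720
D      830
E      670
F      700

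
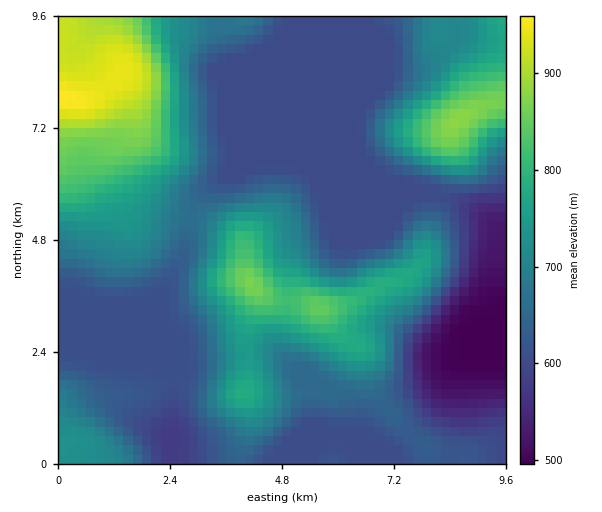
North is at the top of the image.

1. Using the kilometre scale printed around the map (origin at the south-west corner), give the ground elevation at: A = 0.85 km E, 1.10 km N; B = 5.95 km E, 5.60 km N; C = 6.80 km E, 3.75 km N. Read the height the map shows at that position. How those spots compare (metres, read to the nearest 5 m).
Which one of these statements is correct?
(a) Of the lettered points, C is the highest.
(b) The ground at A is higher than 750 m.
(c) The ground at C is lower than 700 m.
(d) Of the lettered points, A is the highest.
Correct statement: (a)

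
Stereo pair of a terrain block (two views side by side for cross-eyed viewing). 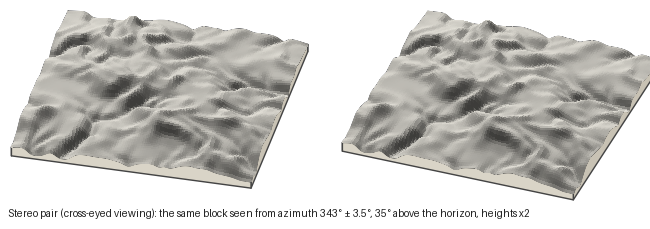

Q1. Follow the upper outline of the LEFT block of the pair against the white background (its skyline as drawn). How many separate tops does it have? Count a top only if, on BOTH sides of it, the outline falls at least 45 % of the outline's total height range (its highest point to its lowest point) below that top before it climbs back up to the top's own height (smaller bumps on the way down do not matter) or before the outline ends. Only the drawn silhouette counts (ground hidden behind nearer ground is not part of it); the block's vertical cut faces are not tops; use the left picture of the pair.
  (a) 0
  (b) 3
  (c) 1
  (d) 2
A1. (a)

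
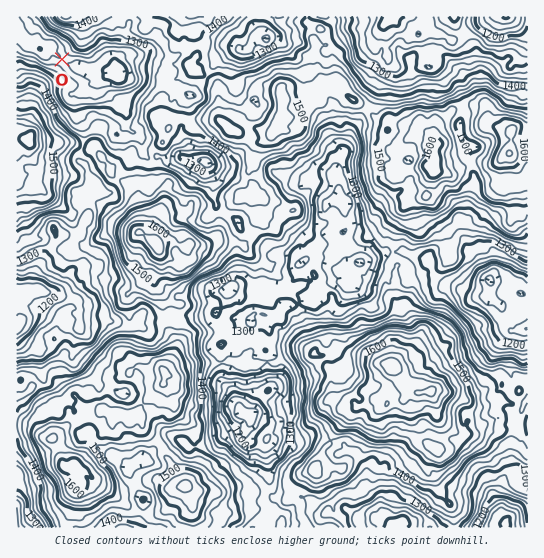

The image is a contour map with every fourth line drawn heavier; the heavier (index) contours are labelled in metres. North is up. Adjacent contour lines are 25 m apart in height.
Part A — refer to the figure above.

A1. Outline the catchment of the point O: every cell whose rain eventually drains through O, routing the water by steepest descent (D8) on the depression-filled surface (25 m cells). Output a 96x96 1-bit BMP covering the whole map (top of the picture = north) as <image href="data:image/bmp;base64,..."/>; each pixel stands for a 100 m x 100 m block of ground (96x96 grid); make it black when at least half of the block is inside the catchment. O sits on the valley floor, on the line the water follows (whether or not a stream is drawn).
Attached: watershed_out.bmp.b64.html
<image width="96" height="96" href="data:image/bmp;base64,Qk2+BAAAAAAAAD4AAAAoAAAAYAAAAGAAAAABAAEAAAAAAIAEAAATCwAAEwsAAAIAAAAAAAAA////AAAAAAAAAAAAAAAAAAAAAAAAAAAAAAAAAAAAAAAAAAAAAAAAAAAAAAAAAAAAAAAAAAAAAAAAAAAAAAAAAAAAAAAAAAAAAAAAAAAAAAAAAAAAAAAAAAAAAAAAAAAAAAAAAAAAAAAAAAAAAAAAAAAAAAAAAAAAAAAAAAAAAAAAAAAAAAAAAAAAAAAAAAAAAAAAAAAAAAAAAAAAAAAAAAAAAAAAAAAAAAAAAAAAAAAAAAAAAAAAAAAAAAAAAAAAAAAAAAAAAAAAAAAAAAAAAAAAAAAAAAAAAAAAAAAAAAAAAAAAAAAAAAAAAAAAAAAAAAAAAAAAAAAAAAAAAAAAAAAAAAAAAAAAAAAAAAAAAAAAAAAAAAAAAAAAAAAAAAAAAAAAAAAAAAAAAAAAAAAAAAAAAAAAAAAAAAAAAAAAAAAAAAAAAAAAAAAAAAAAAAAAAAAAAAAAAAAAAAAAAAAAAAAAAAAAAAAAAAAAAAAAAAAAAAAAAAAAAAAAAAAAAAAAAAAAAAAAAAAAAAAAAAAAAAAAAAAAAAAAAAAAAAAAAAAAAAAAAAAAAAAAAAAAAAAAAAAAAAAAAAAAAAAAAAAAAAAAAAAAAAAAAAAAAAAAAAAAAAAAAAAAAAAAAAAAAAAAAAAAAAAAAAAAAAAAAAAAAAAAAAAAAAAAAAAAAAAAAAAAAAAAAAAAAAAAAAAAAAAAAAAAAAAAAAAAAAAAAAAAAAAAAAAAAAAAAAAAAAAAAAAAAAAAAAAAAAAAAAAAAAAAAAAAAAAAAAAAAAAAAAAAAAAAAAAAAAAAAAAAAAAAAAAAAAAAAAAAAAAAAAAAAAAAAAAAAAAAAAAAAAAAAAAAAAAAAAAAAAAj8AAAAAAAAAAAAAB//AAAAAAAAAAAAAH//AAAAAAAAAAAAAH//AAAAAAAAAAAAAH//AAAAAAAAAAAAAH//gAAAAAAAAAAAAH//wAAAAAAAAAAAAH//4AAAAAAAAAAAAH//8AAAAAAAAAAAAH///gAAAAAAAAAAAH///gAAAAAAAAAAAH///AAAAAAAAAAAB////AAAAAAAAAAAD////AAAAAAAAAAAH////AAAAAAAAAAAH////AAAAAAAAAAAP////AAAAAAAAAAAf////AAAAAAAAAAHf////gAAAAAAAAf//////wAAAAAAAAf//////4AAAAAAAA//////54AAAAAAAA//////gAAAAAAAAA//////AAAAAAAAAAf/////AAAAAAAAAAf/////AAAAAAAAAAf/////AAAAAAAAAAf/////AAAAAAAAAAf/////AAAAAAAAAAP/////AAAAAAAAAAH////+AAAAAAAAAAD////8AAAAAAAAAAB////wAAAAAAAAAAA////AAAAAAAAAAAA////gAAAAAAAAAAAf///wAAAAAAAAAAAP///gAAAAAAAAAAAH///gAAAAAAAAAAAD///AAAAAAAAAAAAD///gAAAAAAAAAAAD///gAAAAAAAAAAAD///gAAAAAAAAAAAD///gAAAAAAAAAA="/>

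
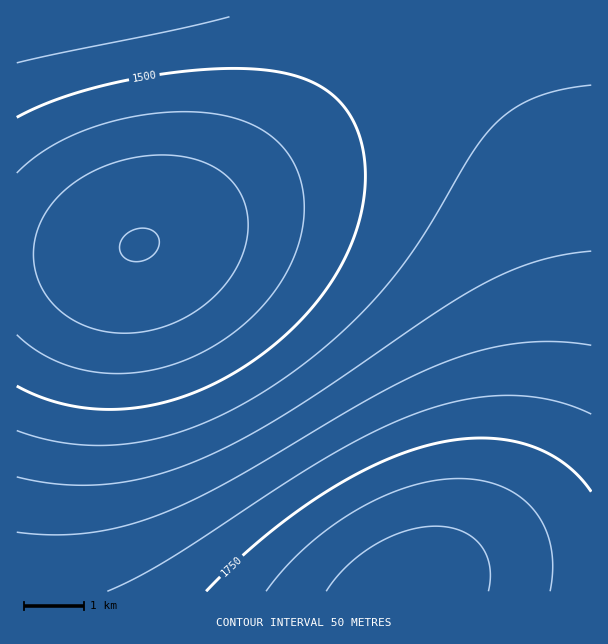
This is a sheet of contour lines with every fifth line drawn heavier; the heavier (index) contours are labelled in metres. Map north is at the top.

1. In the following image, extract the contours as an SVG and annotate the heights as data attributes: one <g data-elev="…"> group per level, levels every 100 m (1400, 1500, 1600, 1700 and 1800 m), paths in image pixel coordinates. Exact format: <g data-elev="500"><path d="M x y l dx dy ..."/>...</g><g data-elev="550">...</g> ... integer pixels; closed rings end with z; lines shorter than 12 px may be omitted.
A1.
<g data-elev="1400"><path d="M107 332l-22-6-19-10-15-14-11-17-6-19 0-20 5-19 10-20 15-16 19-14 22-11 26-8 25-3 24 1 23 6 18 9 10 9 9 12 6 14 2 13 0 15-4 15-6 15-9 15-11 14-13 12-16 10-15 8-16 6-17 3-18 1z"/></g><g data-elev="1500"><path d="M17 117l25-12 30-11 33-9 38-8 37-5 36-3 32 0 28 3 21 4 18 8 15 9 12 12 10 14 7 16 5 20 1 21-2 27-6 27-11 27-15 25-18 24-22 24-25 22-29 19-28 15-29 12-28 7-29 4-28 0-27-4-27-8-24-11"/></g><g data-elev="1600"><path d="M591 251l-27 4-27 6-25 9-27 13-48 29-106 72-49 32-49 28-44 20-43 14-44 7-42-1-43-7"/></g><g data-elev="1700"><path d="M591 414l-19-8-20-6-21-3-22-2-23 1-22 4-47 13-39 17-43 23-48 29-117 77-33 18-30 14"/></g><g data-elev="1800"><path d="M550 591l3-24-2-21-7-19-10-17-14-13-17-10-21-6-23-2-24 1-25 6-27 11-27 13-27 18-24 20-21 21-18 22"/></g>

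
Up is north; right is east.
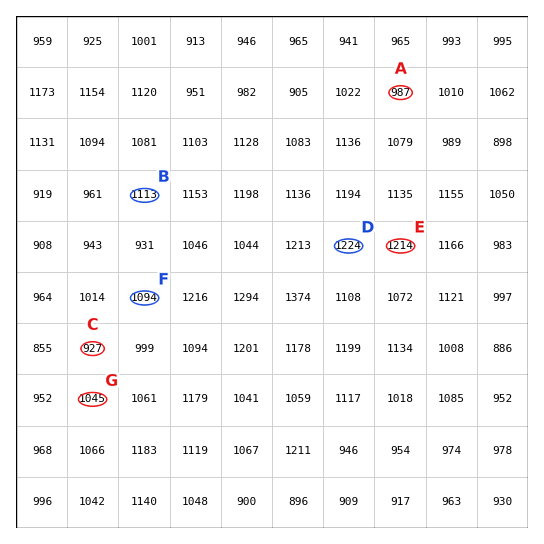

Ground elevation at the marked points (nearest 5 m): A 985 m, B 1115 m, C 925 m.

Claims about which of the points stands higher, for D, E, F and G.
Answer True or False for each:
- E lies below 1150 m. False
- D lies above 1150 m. True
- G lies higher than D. False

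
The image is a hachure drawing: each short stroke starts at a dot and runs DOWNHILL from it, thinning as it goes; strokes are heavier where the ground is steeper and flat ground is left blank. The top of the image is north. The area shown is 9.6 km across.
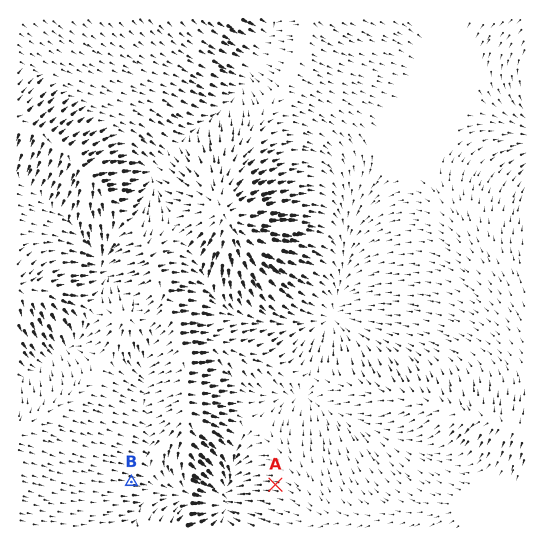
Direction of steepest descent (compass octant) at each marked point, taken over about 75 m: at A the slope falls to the W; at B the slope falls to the E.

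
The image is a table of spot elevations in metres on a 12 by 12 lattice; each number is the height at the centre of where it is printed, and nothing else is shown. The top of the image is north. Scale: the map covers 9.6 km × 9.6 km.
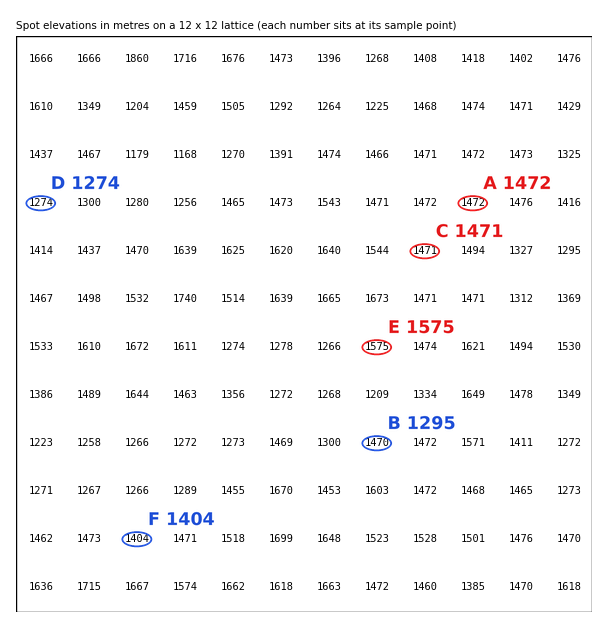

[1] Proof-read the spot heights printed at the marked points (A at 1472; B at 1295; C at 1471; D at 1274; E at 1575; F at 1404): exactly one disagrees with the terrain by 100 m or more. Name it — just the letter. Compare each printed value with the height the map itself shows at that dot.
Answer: B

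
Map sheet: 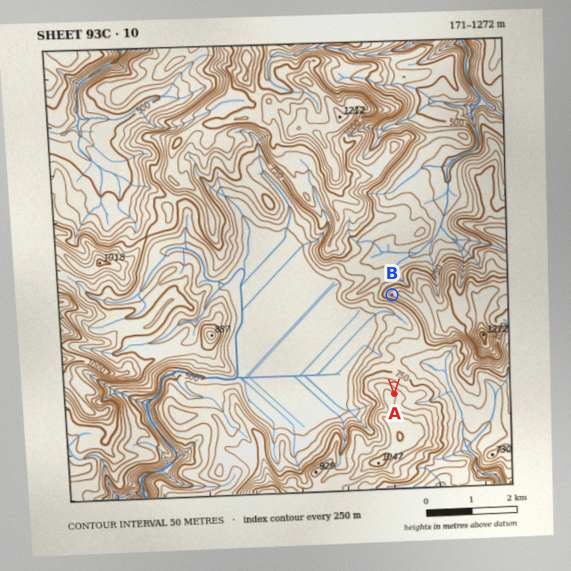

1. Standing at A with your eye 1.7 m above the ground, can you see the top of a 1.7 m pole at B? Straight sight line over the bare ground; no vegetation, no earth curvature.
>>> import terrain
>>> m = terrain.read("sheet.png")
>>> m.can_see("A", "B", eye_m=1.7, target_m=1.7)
True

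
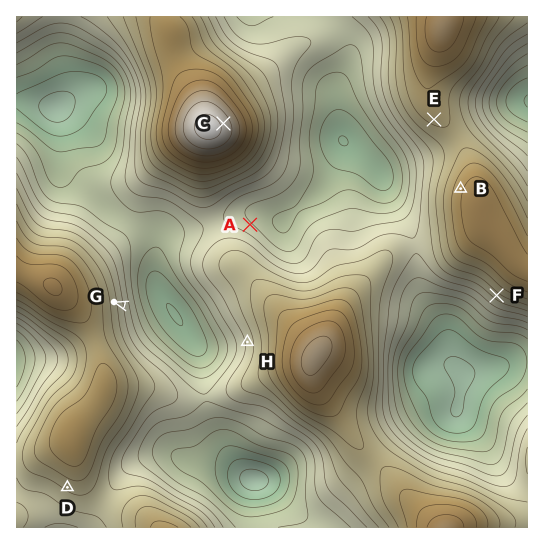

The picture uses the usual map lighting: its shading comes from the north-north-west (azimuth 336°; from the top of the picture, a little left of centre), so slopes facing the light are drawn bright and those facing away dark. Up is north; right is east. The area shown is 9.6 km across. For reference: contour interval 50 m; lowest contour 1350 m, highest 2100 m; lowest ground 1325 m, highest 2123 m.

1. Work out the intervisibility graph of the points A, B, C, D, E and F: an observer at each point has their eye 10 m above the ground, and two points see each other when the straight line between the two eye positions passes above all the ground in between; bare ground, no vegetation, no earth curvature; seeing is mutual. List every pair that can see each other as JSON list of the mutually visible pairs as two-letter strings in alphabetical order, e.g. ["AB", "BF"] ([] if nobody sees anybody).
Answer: ["AB", "AE", "BC", "BE", "CE", "CF"]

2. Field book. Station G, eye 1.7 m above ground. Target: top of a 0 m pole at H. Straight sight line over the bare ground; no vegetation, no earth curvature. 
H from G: visible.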